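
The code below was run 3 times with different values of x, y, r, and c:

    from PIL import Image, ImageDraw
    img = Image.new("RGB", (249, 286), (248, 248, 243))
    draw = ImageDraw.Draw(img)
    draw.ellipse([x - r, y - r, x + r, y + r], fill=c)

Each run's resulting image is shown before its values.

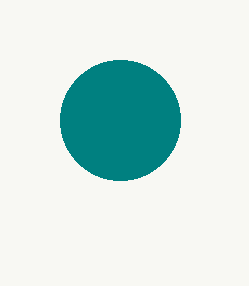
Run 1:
x = 120, y = 120, r = 60, c = 'teal'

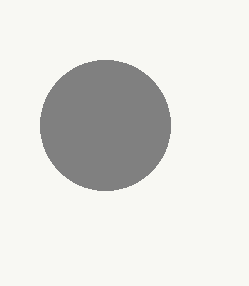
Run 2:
x = 105
y = 125
r = 65
c = 'gray'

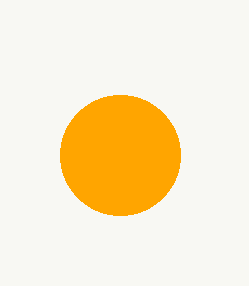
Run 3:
x = 120; y = 155; r = 60; c = 'orange'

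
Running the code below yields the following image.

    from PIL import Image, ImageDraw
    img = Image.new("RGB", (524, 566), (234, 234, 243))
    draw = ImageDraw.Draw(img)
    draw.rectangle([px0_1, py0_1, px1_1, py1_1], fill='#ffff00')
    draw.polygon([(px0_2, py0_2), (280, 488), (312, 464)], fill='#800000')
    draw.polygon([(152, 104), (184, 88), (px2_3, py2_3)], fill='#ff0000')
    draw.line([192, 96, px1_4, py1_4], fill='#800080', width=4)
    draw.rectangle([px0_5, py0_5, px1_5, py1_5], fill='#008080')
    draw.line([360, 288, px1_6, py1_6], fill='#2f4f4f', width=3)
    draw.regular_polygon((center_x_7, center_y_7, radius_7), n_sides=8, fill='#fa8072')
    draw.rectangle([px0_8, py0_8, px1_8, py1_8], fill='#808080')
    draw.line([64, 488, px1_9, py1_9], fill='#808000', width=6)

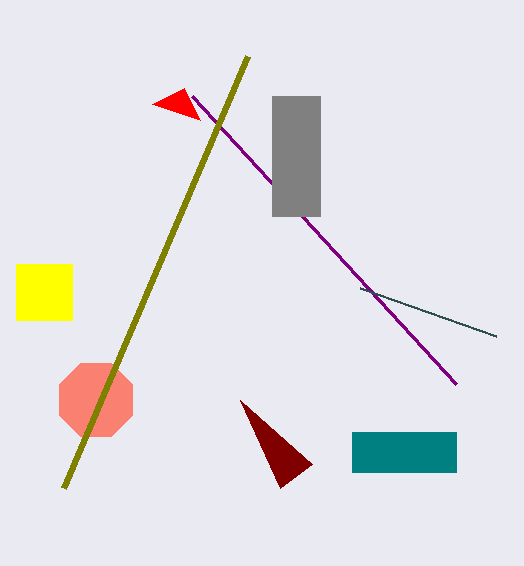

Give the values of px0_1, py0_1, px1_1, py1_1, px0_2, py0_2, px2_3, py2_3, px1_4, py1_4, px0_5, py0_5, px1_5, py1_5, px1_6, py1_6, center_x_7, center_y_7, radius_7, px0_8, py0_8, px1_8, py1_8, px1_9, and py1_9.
px0_1 = 16; py0_1 = 264; px1_1 = 72; py1_1 = 320; px0_2 = 240; py0_2 = 400; px2_3 = 200; py2_3 = 120; px1_4 = 456; py1_4 = 384; px0_5 = 352; py0_5 = 432; px1_5 = 456; py1_5 = 472; px1_6 = 496; py1_6 = 336; center_x_7 = 96; center_y_7 = 400; radius_7 = 40; px0_8 = 272; py0_8 = 96; px1_8 = 320; py1_8 = 216; px1_9 = 248; py1_9 = 56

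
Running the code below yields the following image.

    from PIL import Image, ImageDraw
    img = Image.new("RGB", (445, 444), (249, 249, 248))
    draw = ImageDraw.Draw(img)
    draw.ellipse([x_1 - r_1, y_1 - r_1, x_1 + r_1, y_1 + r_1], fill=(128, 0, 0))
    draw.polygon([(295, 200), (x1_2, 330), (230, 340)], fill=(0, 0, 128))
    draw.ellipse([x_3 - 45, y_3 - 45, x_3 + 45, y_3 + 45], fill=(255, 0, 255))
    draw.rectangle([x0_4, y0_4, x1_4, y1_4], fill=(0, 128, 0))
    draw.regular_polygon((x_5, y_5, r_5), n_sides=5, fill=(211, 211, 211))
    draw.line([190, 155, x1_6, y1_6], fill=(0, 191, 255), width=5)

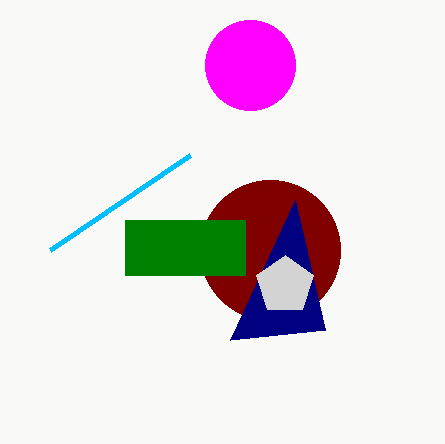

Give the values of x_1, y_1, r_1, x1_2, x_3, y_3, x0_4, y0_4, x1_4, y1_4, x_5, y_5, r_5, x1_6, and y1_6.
x_1 = 270; y_1 = 250; r_1 = 70; x1_2 = 325; x_3 = 250; y_3 = 65; x0_4 = 125; y0_4 = 220; x1_4 = 245; y1_4 = 275; x_5 = 285; y_5 = 285; r_5 = 30; x1_6 = 50; y1_6 = 250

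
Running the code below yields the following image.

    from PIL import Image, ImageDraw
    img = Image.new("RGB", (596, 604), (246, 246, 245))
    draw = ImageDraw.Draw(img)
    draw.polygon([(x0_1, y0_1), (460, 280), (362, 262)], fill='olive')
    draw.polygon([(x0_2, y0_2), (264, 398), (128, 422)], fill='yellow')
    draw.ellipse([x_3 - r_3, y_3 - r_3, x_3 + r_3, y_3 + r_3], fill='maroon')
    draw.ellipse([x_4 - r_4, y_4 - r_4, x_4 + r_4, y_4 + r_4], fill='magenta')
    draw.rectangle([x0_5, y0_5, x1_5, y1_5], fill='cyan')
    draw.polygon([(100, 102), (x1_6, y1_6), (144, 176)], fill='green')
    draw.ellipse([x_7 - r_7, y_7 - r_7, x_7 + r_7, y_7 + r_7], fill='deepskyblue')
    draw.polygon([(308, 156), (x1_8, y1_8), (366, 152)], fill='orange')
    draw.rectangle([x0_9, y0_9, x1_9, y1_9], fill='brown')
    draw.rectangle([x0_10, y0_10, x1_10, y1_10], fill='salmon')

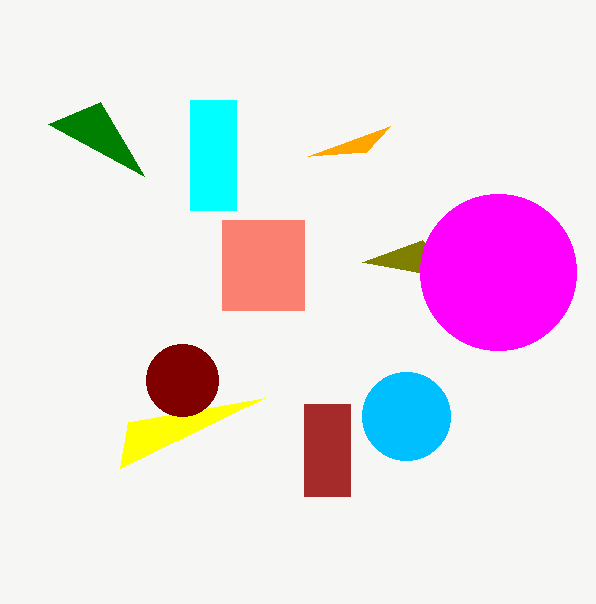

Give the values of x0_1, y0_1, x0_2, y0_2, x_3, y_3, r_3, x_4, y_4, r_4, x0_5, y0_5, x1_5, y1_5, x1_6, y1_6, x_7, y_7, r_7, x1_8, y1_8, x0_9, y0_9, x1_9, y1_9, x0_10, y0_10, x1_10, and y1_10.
x0_1 = 422, y0_1 = 240, x0_2 = 120, y0_2 = 468, x_3 = 182, y_3 = 380, r_3 = 36, x_4 = 498, y_4 = 272, r_4 = 78, x0_5 = 190, y0_5 = 100, x1_5 = 236, y1_5 = 210, x1_6 = 48, y1_6 = 124, x_7 = 406, y_7 = 416, r_7 = 44, x1_8 = 390, y1_8 = 126, x0_9 = 304, y0_9 = 404, x1_9 = 350, y1_9 = 496, x0_10 = 222, y0_10 = 220, x1_10 = 304, y1_10 = 310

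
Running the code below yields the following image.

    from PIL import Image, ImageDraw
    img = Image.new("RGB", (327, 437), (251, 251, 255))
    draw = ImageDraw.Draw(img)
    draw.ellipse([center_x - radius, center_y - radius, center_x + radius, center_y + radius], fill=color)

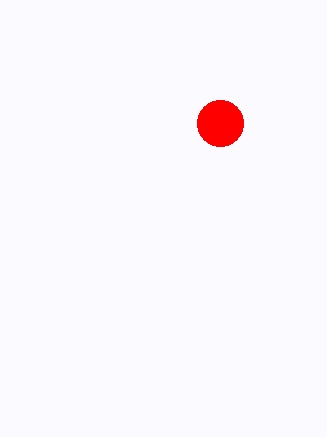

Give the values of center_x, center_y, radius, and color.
center_x = 220, center_y = 123, radius = 23, color = 'red'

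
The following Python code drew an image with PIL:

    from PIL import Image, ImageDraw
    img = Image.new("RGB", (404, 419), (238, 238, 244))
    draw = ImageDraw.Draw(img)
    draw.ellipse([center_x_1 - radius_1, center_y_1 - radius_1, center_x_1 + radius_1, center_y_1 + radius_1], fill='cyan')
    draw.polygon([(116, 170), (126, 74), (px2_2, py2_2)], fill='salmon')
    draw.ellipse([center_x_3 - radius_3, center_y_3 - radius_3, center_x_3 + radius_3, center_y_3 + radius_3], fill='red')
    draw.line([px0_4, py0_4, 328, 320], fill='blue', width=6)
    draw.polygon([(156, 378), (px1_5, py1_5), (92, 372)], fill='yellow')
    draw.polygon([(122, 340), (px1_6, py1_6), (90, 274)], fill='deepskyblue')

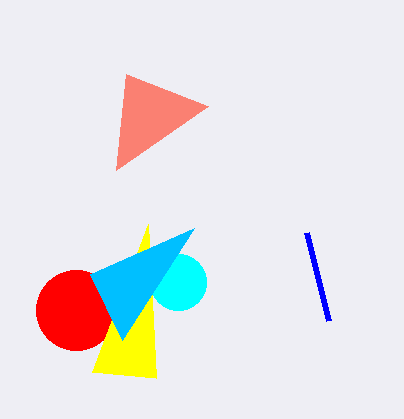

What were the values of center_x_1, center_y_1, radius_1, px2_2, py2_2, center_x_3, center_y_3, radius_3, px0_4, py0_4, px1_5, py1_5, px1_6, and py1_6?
center_x_1 = 178; center_y_1 = 282; radius_1 = 28; px2_2 = 208; py2_2 = 106; center_x_3 = 76; center_y_3 = 310; radius_3 = 40; px0_4 = 306; py0_4 = 232; px1_5 = 148; py1_5 = 224; px1_6 = 194; py1_6 = 228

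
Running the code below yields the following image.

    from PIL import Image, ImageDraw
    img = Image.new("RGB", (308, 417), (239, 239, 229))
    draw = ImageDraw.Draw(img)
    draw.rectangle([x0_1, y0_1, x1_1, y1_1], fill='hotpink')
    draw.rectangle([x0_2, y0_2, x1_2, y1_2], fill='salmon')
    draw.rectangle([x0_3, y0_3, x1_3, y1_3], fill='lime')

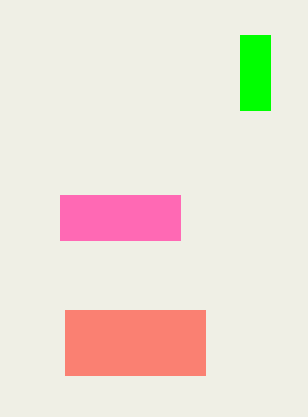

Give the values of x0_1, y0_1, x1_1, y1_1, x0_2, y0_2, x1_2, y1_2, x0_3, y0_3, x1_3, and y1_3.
x0_1 = 60, y0_1 = 195, x1_1 = 180, y1_1 = 240, x0_2 = 65, y0_2 = 310, x1_2 = 205, y1_2 = 375, x0_3 = 240, y0_3 = 35, x1_3 = 270, y1_3 = 110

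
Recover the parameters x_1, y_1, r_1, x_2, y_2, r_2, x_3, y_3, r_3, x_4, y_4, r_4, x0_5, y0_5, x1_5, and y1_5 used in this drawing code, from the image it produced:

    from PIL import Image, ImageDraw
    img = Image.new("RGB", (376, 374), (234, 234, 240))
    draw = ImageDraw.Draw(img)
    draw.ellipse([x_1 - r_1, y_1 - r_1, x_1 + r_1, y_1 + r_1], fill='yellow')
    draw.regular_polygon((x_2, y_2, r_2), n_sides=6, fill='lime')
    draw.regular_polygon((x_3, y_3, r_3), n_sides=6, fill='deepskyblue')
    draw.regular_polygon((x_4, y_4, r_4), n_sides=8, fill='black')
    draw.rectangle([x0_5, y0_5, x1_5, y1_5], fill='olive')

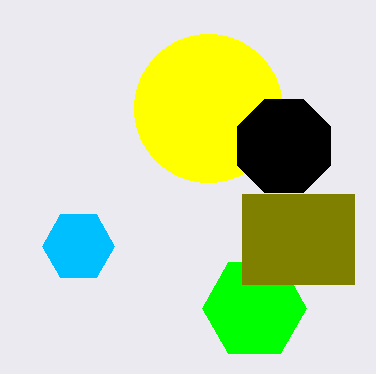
x_1 = 208
y_1 = 108
r_1 = 74
x_2 = 254
y_2 = 308
r_2 = 52
x_3 = 78
y_3 = 246
r_3 = 36
x_4 = 284
y_4 = 146
r_4 = 50
x0_5 = 242
y0_5 = 194
x1_5 = 354
y1_5 = 284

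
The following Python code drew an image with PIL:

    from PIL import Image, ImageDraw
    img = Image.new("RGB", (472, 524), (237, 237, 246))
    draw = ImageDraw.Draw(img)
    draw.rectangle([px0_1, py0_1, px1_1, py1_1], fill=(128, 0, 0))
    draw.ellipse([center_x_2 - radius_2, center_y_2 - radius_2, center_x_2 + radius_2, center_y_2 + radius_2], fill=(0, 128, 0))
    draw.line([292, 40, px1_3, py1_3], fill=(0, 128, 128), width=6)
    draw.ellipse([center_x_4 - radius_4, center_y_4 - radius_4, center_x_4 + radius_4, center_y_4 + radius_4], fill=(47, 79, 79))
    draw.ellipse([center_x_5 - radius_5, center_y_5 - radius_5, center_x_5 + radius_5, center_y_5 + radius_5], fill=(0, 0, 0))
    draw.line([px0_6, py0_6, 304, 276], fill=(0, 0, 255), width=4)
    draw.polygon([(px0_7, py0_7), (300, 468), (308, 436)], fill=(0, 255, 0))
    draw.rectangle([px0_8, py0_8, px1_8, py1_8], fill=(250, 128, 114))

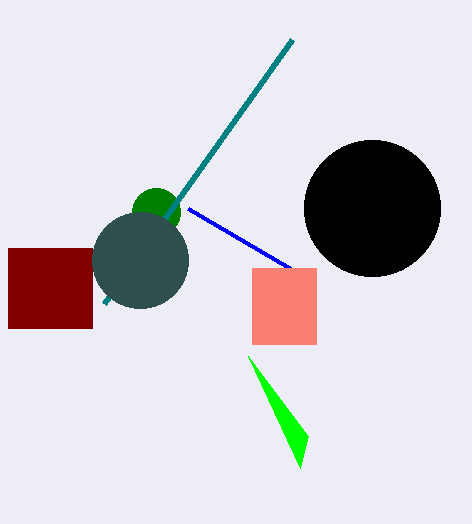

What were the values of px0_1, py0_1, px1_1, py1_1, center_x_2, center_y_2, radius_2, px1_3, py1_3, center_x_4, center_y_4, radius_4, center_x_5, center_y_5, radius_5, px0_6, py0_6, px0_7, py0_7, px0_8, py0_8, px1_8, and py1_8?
px0_1 = 8, py0_1 = 248, px1_1 = 92, py1_1 = 328, center_x_2 = 156, center_y_2 = 212, radius_2 = 24, px1_3 = 104, py1_3 = 304, center_x_4 = 140, center_y_4 = 260, radius_4 = 48, center_x_5 = 372, center_y_5 = 208, radius_5 = 68, px0_6 = 188, py0_6 = 208, px0_7 = 248, py0_7 = 356, px0_8 = 252, py0_8 = 268, px1_8 = 316, py1_8 = 344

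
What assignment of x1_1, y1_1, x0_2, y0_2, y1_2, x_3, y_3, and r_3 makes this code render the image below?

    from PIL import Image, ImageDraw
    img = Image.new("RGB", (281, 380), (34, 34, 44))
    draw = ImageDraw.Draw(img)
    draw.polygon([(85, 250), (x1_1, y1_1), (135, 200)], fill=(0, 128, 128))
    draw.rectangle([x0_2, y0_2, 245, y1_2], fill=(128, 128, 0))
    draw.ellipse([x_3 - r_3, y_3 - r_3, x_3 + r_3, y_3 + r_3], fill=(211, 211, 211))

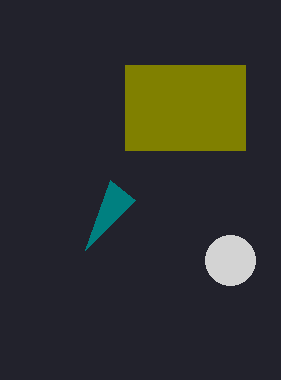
x1_1 = 110; y1_1 = 180; x0_2 = 125; y0_2 = 65; y1_2 = 150; x_3 = 230; y_3 = 260; r_3 = 25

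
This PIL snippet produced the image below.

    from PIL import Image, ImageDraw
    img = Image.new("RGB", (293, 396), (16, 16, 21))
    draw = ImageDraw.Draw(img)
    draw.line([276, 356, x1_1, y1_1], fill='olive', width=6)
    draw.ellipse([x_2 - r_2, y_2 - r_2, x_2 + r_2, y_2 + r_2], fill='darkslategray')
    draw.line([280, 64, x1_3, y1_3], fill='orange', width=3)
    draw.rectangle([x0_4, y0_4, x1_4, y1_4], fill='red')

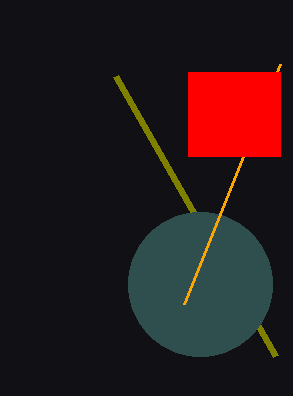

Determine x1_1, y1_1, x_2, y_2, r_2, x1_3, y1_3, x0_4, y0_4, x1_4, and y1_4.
x1_1 = 116, y1_1 = 76, x_2 = 200, y_2 = 284, r_2 = 72, x1_3 = 184, y1_3 = 304, x0_4 = 188, y0_4 = 72, x1_4 = 280, y1_4 = 156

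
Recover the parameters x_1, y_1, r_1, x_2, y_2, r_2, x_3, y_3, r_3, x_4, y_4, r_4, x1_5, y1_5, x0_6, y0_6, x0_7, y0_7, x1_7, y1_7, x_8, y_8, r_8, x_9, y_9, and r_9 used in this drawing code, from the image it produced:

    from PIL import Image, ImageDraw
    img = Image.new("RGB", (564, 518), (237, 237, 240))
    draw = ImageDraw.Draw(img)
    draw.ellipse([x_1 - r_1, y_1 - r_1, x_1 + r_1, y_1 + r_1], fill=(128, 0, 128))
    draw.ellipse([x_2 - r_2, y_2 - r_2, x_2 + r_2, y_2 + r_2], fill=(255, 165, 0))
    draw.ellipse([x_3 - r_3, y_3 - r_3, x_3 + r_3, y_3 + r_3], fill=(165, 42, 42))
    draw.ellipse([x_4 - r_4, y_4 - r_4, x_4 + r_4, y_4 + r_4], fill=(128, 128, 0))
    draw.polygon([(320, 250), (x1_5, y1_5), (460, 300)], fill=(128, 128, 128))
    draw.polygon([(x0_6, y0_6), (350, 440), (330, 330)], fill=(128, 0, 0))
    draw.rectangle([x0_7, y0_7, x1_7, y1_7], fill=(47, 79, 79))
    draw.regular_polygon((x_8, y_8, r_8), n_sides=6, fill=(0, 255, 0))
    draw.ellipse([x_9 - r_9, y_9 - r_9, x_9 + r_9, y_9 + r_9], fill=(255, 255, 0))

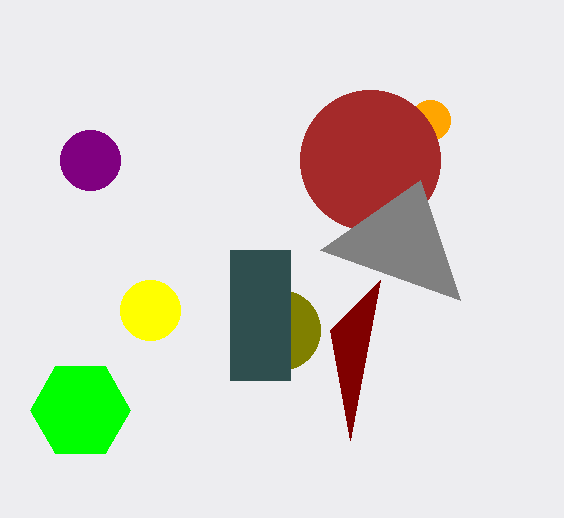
x_1 = 90, y_1 = 160, r_1 = 30, x_2 = 430, y_2 = 120, r_2 = 20, x_3 = 370, y_3 = 160, r_3 = 70, x_4 = 280, y_4 = 330, r_4 = 40, x1_5 = 420, y1_5 = 180, x0_6 = 380, y0_6 = 280, x0_7 = 230, y0_7 = 250, x1_7 = 290, y1_7 = 380, x_8 = 80, y_8 = 410, r_8 = 50, x_9 = 150, y_9 = 310, r_9 = 30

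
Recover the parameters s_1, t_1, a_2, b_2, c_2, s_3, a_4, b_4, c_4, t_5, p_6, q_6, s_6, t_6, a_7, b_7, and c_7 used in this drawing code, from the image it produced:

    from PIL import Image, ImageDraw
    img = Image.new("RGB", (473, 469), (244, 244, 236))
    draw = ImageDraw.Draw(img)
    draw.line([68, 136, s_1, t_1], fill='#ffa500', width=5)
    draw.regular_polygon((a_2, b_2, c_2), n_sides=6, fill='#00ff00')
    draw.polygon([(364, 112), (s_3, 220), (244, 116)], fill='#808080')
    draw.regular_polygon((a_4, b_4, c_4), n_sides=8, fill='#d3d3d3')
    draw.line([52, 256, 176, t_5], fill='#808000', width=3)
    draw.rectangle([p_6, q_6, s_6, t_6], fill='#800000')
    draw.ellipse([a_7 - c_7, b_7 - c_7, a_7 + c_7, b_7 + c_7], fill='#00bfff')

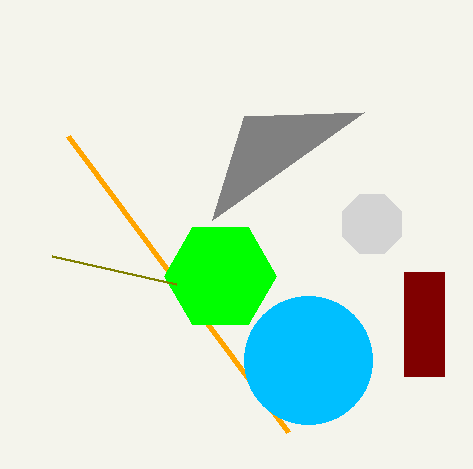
s_1 = 288, t_1 = 432, a_2 = 220, b_2 = 276, c_2 = 56, s_3 = 212, a_4 = 372, b_4 = 224, c_4 = 32, t_5 = 284, p_6 = 404, q_6 = 272, s_6 = 444, t_6 = 376, a_7 = 308, b_7 = 360, c_7 = 64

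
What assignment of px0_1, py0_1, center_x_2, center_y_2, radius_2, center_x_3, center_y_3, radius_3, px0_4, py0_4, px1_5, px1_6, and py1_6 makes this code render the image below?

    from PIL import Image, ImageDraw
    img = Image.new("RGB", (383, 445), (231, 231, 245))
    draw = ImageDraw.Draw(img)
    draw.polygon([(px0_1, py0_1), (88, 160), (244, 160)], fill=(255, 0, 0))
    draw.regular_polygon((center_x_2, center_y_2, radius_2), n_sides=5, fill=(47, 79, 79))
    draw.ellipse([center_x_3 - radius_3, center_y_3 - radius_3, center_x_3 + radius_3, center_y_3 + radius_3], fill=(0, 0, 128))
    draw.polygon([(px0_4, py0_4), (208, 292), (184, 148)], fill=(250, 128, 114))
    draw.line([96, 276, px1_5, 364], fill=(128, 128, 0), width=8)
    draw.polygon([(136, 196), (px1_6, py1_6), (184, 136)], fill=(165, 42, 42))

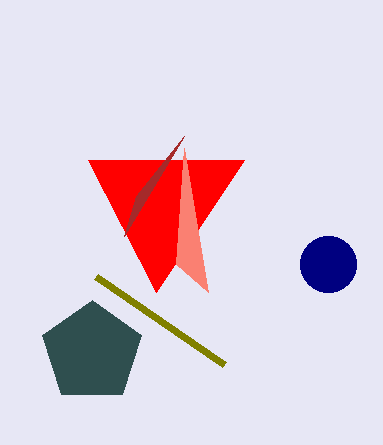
px0_1 = 156
py0_1 = 292
center_x_2 = 92
center_y_2 = 352
radius_2 = 52
center_x_3 = 328
center_y_3 = 264
radius_3 = 28
px0_4 = 176
py0_4 = 264
px1_5 = 224
px1_6 = 124
py1_6 = 236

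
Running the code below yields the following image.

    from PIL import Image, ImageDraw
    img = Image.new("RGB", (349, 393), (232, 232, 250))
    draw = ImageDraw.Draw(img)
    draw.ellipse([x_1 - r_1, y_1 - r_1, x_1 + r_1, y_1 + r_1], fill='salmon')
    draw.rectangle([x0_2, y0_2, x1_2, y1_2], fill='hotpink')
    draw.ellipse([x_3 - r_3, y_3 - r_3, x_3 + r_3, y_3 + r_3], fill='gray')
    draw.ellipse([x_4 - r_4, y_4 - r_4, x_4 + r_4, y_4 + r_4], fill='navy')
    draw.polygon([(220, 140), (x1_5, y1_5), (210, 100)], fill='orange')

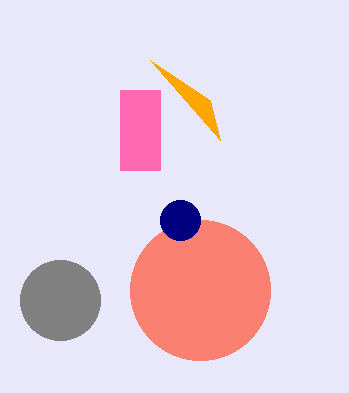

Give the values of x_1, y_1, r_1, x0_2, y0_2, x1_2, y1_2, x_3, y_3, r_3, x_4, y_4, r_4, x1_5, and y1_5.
x_1 = 200; y_1 = 290; r_1 = 70; x0_2 = 120; y0_2 = 90; x1_2 = 160; y1_2 = 170; x_3 = 60; y_3 = 300; r_3 = 40; x_4 = 180; y_4 = 220; r_4 = 20; x1_5 = 150; y1_5 = 60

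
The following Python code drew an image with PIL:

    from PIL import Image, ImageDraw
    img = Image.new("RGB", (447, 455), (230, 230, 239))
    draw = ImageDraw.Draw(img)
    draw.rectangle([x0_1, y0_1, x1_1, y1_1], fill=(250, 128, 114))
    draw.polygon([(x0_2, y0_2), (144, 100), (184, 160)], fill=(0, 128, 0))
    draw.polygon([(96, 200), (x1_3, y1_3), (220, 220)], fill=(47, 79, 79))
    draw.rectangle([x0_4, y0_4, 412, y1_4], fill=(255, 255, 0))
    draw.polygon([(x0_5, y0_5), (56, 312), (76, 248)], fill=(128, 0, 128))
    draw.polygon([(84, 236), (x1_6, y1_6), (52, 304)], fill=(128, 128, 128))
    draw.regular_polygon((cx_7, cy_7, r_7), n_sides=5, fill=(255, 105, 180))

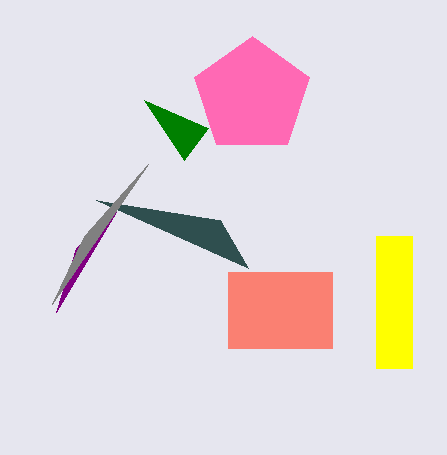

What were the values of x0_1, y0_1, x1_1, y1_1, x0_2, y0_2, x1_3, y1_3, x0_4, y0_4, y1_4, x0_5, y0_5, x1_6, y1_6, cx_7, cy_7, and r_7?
x0_1 = 228
y0_1 = 272
x1_1 = 332
y1_1 = 348
x0_2 = 208
y0_2 = 128
x1_3 = 248
y1_3 = 268
x0_4 = 376
y0_4 = 236
y1_4 = 368
x0_5 = 116
y0_5 = 212
x1_6 = 148
y1_6 = 164
cx_7 = 252
cy_7 = 96
r_7 = 60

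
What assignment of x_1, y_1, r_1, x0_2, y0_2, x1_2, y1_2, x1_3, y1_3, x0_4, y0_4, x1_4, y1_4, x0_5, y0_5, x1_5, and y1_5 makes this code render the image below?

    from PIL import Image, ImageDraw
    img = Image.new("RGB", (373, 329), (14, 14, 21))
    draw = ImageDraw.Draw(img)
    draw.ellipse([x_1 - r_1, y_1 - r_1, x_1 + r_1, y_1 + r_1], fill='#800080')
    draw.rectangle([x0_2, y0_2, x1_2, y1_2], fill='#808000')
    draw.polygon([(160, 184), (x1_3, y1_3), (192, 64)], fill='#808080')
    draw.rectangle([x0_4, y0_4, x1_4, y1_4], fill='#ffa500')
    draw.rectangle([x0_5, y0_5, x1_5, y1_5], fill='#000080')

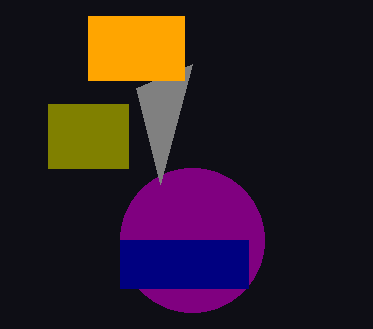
x_1 = 192
y_1 = 240
r_1 = 72
x0_2 = 48
y0_2 = 104
x1_2 = 128
y1_2 = 168
x1_3 = 136
y1_3 = 88
x0_4 = 88
y0_4 = 16
x1_4 = 184
y1_4 = 80
x0_5 = 120
y0_5 = 240
x1_5 = 248
y1_5 = 288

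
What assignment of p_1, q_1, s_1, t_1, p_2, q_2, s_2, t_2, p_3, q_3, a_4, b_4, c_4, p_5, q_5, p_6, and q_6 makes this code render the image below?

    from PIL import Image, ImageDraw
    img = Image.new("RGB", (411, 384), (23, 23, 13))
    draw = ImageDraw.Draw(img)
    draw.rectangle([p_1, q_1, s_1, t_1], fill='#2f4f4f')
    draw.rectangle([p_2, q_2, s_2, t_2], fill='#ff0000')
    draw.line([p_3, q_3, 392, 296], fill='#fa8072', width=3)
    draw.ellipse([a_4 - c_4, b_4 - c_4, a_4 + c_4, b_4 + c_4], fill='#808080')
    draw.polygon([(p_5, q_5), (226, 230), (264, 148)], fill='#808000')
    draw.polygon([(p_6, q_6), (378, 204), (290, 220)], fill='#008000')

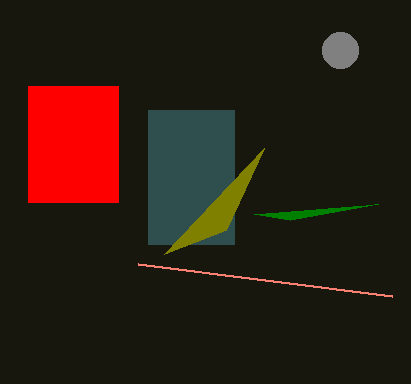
p_1 = 148, q_1 = 110, s_1 = 234, t_1 = 244, p_2 = 28, q_2 = 86, s_2 = 118, t_2 = 202, p_3 = 138, q_3 = 264, a_4 = 340, b_4 = 50, c_4 = 18, p_5 = 164, q_5 = 254, p_6 = 254, q_6 = 214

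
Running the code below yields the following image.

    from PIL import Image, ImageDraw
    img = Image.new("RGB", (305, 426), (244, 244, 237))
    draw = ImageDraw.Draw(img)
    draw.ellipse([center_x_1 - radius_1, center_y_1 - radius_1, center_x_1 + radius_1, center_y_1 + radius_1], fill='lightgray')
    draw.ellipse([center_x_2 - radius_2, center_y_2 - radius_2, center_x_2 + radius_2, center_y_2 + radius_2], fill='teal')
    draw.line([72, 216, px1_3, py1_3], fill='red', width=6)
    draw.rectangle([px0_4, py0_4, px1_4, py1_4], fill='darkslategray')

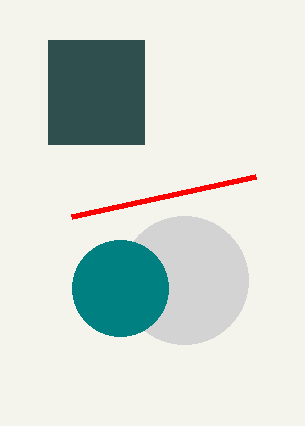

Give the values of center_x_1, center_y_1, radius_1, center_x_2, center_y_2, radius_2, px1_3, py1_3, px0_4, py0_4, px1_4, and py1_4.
center_x_1 = 184
center_y_1 = 280
radius_1 = 64
center_x_2 = 120
center_y_2 = 288
radius_2 = 48
px1_3 = 256
py1_3 = 176
px0_4 = 48
py0_4 = 40
px1_4 = 144
py1_4 = 144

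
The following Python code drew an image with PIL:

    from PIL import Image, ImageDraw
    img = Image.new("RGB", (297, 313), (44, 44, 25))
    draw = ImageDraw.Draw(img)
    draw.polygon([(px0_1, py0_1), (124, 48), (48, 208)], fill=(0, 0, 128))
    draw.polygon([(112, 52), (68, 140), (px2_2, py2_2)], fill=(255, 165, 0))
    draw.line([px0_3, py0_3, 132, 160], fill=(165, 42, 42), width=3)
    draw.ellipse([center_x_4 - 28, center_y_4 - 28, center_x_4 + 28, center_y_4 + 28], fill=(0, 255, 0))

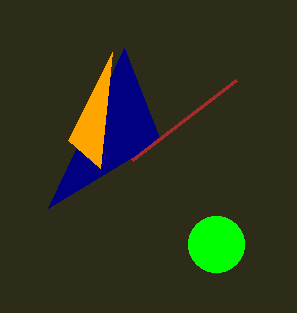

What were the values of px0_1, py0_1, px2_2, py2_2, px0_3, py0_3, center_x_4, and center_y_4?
px0_1 = 160; py0_1 = 140; px2_2 = 100; py2_2 = 168; px0_3 = 236; py0_3 = 80; center_x_4 = 216; center_y_4 = 244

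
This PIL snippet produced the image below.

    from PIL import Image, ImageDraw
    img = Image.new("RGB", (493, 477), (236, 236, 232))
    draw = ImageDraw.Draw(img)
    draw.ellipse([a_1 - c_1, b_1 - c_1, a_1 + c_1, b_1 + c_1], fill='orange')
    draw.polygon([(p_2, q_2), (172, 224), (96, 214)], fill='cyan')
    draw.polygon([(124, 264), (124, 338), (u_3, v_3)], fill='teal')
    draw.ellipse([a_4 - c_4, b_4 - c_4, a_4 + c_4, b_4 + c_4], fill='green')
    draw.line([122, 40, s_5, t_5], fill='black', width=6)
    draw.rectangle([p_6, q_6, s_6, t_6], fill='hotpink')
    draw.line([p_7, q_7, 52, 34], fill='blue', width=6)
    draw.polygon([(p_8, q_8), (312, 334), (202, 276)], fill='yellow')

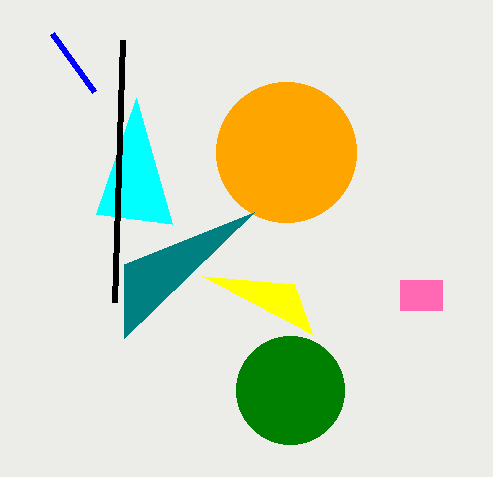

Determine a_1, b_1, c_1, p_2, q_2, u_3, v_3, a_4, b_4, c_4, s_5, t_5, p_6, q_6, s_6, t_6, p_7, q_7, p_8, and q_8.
a_1 = 286
b_1 = 152
c_1 = 70
p_2 = 136
q_2 = 98
u_3 = 254
v_3 = 212
a_4 = 290
b_4 = 390
c_4 = 54
s_5 = 114
t_5 = 302
p_6 = 400
q_6 = 280
s_6 = 442
t_6 = 310
p_7 = 94
q_7 = 92
p_8 = 294
q_8 = 284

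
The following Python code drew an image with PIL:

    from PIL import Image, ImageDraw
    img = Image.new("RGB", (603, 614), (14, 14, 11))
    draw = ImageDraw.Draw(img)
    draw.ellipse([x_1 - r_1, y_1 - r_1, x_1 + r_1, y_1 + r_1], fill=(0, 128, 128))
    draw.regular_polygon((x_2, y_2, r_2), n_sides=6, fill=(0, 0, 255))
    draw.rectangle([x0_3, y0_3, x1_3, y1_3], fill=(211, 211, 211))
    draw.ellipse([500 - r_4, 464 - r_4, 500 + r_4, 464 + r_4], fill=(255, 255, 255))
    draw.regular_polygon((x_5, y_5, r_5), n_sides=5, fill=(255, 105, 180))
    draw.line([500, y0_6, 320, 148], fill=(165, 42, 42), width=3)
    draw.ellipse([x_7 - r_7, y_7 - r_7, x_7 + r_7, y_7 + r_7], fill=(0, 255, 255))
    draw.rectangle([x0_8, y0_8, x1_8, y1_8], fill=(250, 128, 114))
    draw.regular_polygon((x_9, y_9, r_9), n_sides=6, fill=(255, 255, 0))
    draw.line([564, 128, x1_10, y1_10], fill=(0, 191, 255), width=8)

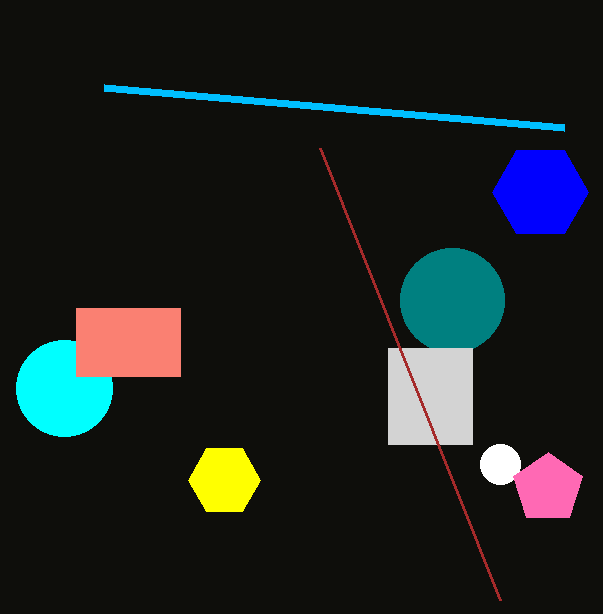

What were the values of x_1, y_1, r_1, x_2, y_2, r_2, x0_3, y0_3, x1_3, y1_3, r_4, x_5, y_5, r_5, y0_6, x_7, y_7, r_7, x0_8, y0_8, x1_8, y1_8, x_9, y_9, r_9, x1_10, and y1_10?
x_1 = 452
y_1 = 300
r_1 = 52
x_2 = 540
y_2 = 192
r_2 = 48
x0_3 = 388
y0_3 = 348
x1_3 = 472
y1_3 = 444
r_4 = 20
x_5 = 548
y_5 = 488
r_5 = 36
y0_6 = 600
x_7 = 64
y_7 = 388
r_7 = 48
x0_8 = 76
y0_8 = 308
x1_8 = 180
y1_8 = 376
x_9 = 224
y_9 = 480
r_9 = 36
x1_10 = 104
y1_10 = 88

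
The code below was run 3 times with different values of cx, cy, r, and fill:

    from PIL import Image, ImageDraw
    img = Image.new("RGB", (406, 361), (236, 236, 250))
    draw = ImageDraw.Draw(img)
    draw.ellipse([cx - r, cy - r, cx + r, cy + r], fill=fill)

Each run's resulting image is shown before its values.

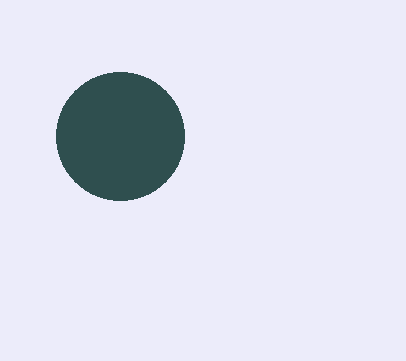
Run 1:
cx = 120; cy = 136; r = 64; fill = 'darkslategray'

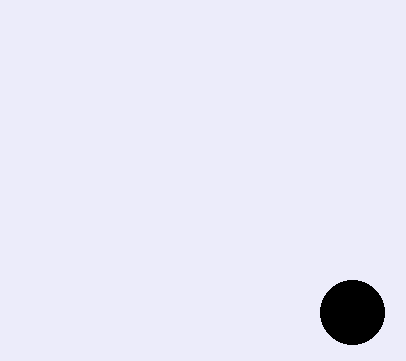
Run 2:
cx = 352; cy = 312; r = 32; fill = 'black'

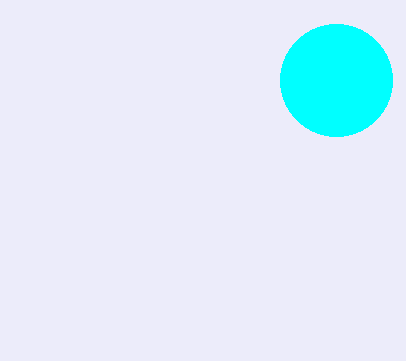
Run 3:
cx = 336; cy = 80; r = 56; fill = 'cyan'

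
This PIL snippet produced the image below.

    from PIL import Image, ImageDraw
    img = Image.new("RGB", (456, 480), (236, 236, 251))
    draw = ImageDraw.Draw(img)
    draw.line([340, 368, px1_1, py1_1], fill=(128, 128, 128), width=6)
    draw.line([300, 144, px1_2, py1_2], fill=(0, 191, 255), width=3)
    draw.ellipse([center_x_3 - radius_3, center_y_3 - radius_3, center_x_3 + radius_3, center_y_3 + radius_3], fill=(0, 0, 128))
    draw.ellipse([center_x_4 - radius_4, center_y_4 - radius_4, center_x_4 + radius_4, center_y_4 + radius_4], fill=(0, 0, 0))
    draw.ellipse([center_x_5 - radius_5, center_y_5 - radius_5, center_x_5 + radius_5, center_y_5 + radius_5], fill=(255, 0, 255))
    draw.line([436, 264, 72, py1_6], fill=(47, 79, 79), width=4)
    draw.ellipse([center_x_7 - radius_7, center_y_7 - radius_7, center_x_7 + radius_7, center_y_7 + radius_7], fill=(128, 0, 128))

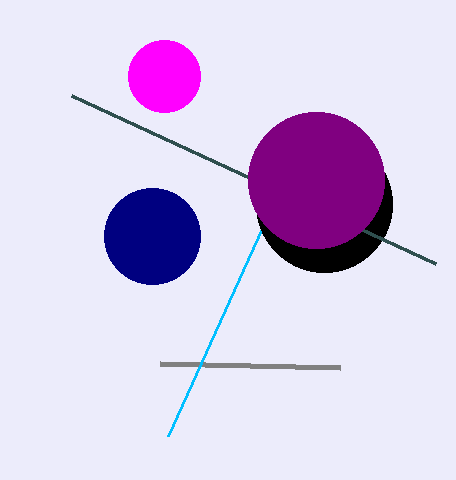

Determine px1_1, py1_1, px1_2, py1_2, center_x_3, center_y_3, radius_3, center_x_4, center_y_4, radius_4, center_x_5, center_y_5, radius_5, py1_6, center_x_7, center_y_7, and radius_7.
px1_1 = 160, py1_1 = 364, px1_2 = 168, py1_2 = 436, center_x_3 = 152, center_y_3 = 236, radius_3 = 48, center_x_4 = 324, center_y_4 = 204, radius_4 = 68, center_x_5 = 164, center_y_5 = 76, radius_5 = 36, py1_6 = 96, center_x_7 = 316, center_y_7 = 180, radius_7 = 68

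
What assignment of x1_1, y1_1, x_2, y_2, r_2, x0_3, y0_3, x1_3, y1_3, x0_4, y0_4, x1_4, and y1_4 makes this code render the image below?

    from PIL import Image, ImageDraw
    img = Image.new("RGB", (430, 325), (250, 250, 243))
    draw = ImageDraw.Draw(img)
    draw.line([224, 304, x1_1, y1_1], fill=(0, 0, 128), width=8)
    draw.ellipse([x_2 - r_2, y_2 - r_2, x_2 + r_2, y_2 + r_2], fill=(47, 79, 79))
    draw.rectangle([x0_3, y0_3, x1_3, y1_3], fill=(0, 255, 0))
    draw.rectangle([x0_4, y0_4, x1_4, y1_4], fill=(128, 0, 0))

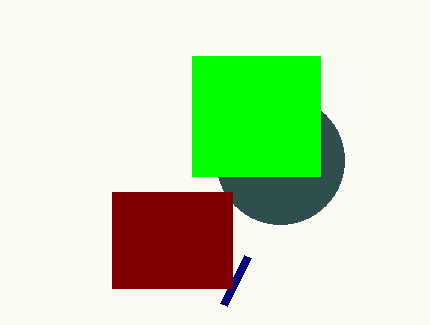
x1_1 = 248, y1_1 = 256, x_2 = 280, y_2 = 160, r_2 = 64, x0_3 = 192, y0_3 = 56, x1_3 = 320, y1_3 = 176, x0_4 = 112, y0_4 = 192, x1_4 = 232, y1_4 = 288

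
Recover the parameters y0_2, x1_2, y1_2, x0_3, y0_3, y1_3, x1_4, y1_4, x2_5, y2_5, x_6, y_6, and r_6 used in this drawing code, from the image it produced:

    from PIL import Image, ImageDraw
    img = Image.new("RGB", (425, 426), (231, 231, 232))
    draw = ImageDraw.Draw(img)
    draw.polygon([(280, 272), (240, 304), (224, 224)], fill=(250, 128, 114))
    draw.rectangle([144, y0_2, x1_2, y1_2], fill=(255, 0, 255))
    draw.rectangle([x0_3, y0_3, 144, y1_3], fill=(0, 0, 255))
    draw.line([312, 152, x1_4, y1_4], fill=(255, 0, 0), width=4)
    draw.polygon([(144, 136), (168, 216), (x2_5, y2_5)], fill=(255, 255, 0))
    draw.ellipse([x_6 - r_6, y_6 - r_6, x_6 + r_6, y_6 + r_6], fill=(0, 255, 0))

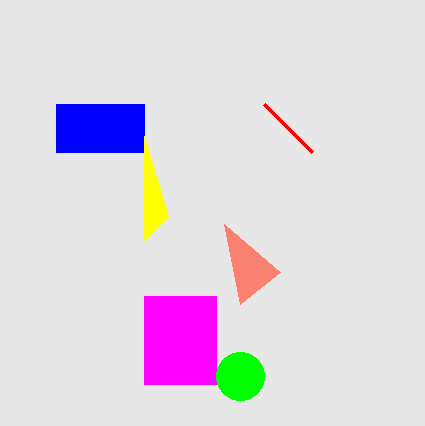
y0_2 = 296
x1_2 = 216
y1_2 = 384
x0_3 = 56
y0_3 = 104
y1_3 = 152
x1_4 = 264
y1_4 = 104
x2_5 = 144
y2_5 = 240
x_6 = 240
y_6 = 376
r_6 = 24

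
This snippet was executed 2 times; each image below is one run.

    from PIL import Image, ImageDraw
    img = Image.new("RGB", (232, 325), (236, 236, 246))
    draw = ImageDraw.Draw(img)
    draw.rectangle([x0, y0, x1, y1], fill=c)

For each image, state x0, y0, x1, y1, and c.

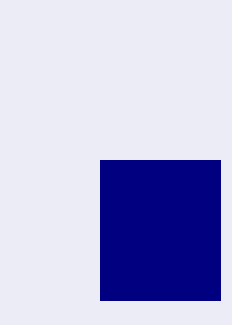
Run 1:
x0 = 100, y0 = 160, x1 = 220, y1 = 300, c = 'navy'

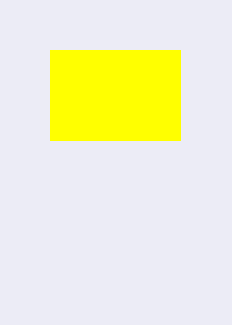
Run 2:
x0 = 50
y0 = 50
x1 = 180
y1 = 140
c = 'yellow'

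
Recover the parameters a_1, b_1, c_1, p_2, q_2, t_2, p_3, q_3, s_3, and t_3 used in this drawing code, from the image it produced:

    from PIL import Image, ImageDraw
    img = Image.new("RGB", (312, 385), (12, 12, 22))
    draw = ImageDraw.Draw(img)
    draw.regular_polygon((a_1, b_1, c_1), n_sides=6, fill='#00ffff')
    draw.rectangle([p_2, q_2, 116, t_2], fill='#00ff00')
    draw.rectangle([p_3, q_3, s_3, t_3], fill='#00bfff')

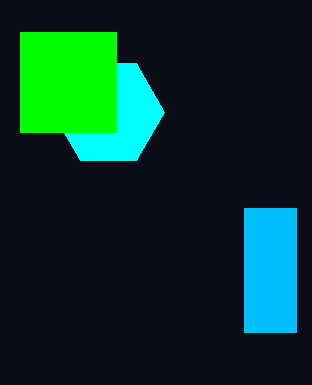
a_1 = 108; b_1 = 112; c_1 = 56; p_2 = 20; q_2 = 32; t_2 = 132; p_3 = 244; q_3 = 208; s_3 = 296; t_3 = 332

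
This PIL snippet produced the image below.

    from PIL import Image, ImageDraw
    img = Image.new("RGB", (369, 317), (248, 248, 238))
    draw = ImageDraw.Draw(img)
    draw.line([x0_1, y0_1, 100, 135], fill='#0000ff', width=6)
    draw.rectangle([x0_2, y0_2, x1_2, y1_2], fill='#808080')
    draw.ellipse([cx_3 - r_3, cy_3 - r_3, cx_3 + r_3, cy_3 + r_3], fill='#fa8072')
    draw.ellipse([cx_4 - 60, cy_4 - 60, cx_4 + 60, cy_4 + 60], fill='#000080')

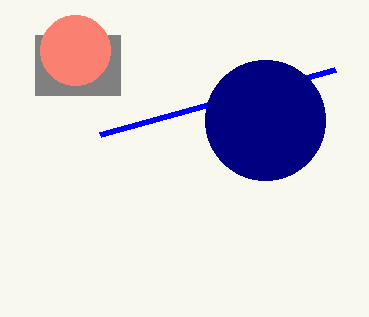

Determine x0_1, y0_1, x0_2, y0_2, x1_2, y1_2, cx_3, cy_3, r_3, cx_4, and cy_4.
x0_1 = 335, y0_1 = 70, x0_2 = 35, y0_2 = 35, x1_2 = 120, y1_2 = 95, cx_3 = 75, cy_3 = 50, r_3 = 35, cx_4 = 265, cy_4 = 120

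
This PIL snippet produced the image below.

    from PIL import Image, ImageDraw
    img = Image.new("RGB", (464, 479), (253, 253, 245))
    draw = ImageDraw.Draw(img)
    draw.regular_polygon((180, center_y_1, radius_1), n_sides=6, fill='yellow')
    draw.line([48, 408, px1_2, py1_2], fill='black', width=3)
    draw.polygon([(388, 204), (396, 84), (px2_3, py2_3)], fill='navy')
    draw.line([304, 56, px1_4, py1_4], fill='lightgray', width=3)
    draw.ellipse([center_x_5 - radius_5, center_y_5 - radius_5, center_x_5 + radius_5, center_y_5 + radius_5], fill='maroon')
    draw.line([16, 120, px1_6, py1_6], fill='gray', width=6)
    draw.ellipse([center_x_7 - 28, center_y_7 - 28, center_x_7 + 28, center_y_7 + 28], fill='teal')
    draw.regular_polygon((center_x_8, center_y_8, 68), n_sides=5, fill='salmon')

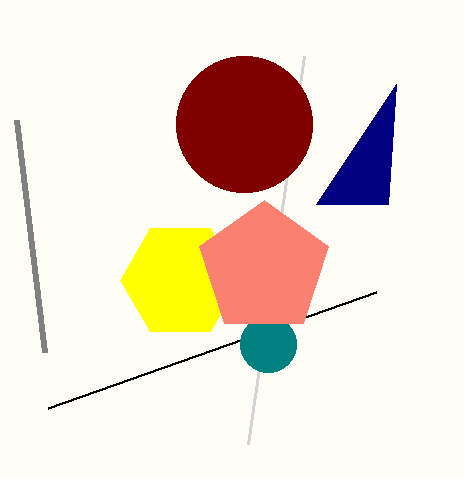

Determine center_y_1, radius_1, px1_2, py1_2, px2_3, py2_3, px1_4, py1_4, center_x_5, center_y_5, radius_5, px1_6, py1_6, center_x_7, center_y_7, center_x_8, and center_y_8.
center_y_1 = 280, radius_1 = 60, px1_2 = 376, py1_2 = 292, px2_3 = 316, py2_3 = 204, px1_4 = 248, py1_4 = 444, center_x_5 = 244, center_y_5 = 124, radius_5 = 68, px1_6 = 44, py1_6 = 352, center_x_7 = 268, center_y_7 = 344, center_x_8 = 264, center_y_8 = 268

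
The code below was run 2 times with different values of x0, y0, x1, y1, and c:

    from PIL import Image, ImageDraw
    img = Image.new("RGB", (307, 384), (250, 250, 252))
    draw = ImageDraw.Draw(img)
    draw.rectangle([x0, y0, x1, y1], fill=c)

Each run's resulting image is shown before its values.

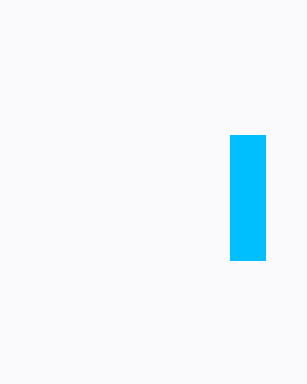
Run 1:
x0 = 230
y0 = 135
x1 = 265
y1 = 260
c = 'deepskyblue'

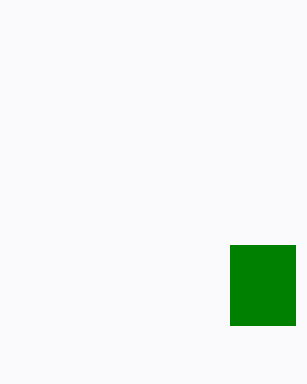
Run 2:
x0 = 230, y0 = 245, x1 = 295, y1 = 325, c = 'green'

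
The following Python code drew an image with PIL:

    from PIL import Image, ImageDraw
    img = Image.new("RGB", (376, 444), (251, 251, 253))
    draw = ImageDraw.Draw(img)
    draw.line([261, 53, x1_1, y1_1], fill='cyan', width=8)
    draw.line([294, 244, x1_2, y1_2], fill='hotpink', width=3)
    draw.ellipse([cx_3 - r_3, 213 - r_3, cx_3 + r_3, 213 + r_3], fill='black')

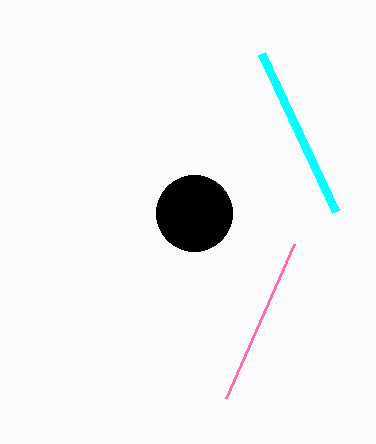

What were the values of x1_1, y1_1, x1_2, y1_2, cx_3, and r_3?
x1_1 = 335, y1_1 = 211, x1_2 = 226, y1_2 = 398, cx_3 = 194, r_3 = 38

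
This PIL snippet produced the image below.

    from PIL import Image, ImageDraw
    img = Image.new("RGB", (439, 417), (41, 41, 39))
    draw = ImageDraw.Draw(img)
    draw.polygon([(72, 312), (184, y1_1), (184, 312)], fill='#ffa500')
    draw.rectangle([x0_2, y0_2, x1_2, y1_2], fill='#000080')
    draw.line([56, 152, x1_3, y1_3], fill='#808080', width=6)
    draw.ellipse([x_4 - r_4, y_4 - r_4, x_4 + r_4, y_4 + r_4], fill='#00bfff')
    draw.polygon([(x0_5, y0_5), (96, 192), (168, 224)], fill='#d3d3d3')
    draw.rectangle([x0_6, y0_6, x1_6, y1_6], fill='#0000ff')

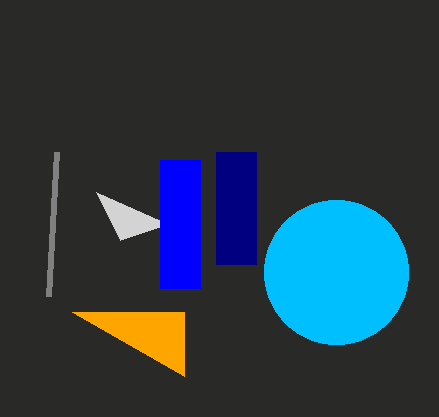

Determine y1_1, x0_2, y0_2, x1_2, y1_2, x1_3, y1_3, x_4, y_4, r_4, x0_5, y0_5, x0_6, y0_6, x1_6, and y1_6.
y1_1 = 376, x0_2 = 216, y0_2 = 152, x1_2 = 256, y1_2 = 264, x1_3 = 48, y1_3 = 296, x_4 = 336, y_4 = 272, r_4 = 72, x0_5 = 120, y0_5 = 240, x0_6 = 160, y0_6 = 160, x1_6 = 200, y1_6 = 288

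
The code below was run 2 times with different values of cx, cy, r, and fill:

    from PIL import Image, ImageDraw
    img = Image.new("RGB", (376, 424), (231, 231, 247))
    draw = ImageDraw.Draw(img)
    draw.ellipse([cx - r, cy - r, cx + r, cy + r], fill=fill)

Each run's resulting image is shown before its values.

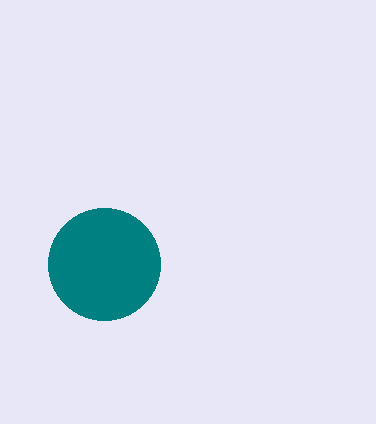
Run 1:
cx = 104; cy = 264; r = 56; fill = 'teal'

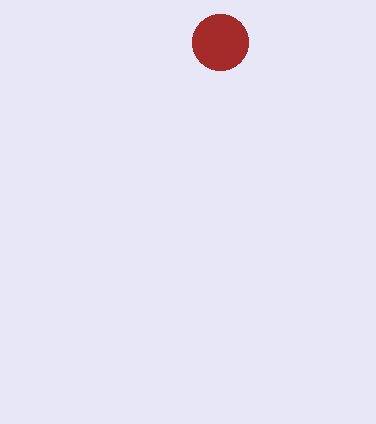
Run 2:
cx = 220
cy = 42
r = 28
fill = 'brown'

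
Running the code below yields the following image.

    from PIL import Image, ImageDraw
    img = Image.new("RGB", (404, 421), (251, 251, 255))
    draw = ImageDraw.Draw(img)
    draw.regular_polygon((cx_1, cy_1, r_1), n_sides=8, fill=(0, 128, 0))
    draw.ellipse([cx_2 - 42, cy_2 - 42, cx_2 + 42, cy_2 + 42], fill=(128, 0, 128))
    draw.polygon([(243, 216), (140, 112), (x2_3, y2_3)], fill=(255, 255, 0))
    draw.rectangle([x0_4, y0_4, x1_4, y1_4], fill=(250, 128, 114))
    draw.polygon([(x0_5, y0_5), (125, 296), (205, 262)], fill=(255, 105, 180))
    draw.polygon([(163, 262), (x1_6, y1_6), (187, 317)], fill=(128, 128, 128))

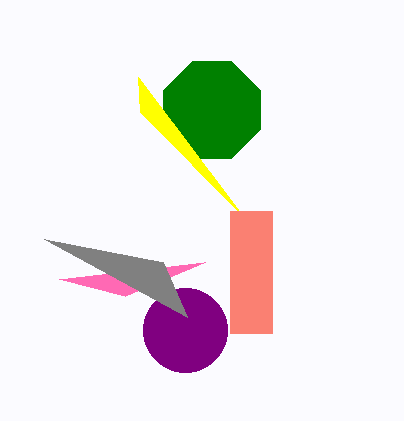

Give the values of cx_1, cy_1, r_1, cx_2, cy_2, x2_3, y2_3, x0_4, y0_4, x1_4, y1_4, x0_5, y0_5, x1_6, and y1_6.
cx_1 = 212; cy_1 = 110; r_1 = 52; cx_2 = 185; cy_2 = 330; x2_3 = 138; y2_3 = 77; x0_4 = 230; y0_4 = 211; x1_4 = 272; y1_4 = 333; x0_5 = 59; y0_5 = 279; x1_6 = 44; y1_6 = 239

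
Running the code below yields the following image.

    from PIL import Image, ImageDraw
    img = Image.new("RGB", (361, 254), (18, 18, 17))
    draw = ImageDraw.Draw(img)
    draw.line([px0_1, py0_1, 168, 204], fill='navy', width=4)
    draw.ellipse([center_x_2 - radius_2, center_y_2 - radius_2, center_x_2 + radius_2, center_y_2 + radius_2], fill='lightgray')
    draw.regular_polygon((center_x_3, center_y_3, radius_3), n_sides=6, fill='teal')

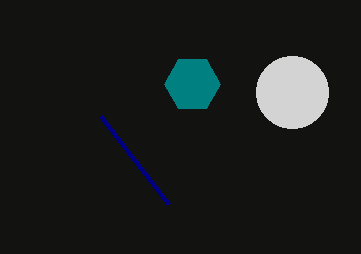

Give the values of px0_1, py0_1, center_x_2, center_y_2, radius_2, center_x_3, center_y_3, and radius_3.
px0_1 = 100
py0_1 = 116
center_x_2 = 292
center_y_2 = 92
radius_2 = 36
center_x_3 = 192
center_y_3 = 84
radius_3 = 28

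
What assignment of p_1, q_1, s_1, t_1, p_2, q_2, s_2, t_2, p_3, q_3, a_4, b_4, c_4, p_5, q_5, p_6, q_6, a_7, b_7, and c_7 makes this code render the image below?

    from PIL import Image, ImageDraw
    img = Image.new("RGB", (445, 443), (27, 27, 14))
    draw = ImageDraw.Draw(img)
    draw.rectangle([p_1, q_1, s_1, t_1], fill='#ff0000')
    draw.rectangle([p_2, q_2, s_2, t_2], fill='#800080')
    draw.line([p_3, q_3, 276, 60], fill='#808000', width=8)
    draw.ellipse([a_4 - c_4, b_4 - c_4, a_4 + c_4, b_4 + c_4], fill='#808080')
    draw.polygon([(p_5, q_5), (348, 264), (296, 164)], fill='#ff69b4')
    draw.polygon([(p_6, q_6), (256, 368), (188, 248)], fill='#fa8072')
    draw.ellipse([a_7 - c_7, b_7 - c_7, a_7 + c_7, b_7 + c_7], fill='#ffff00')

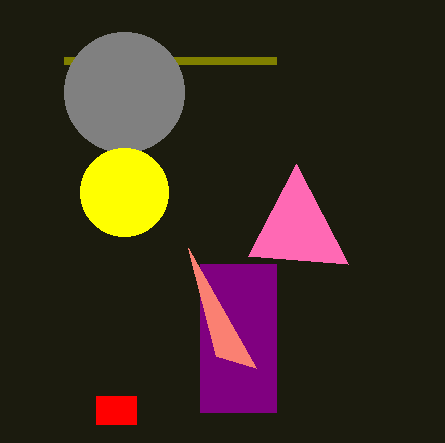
p_1 = 96, q_1 = 396, s_1 = 136, t_1 = 424, p_2 = 200, q_2 = 264, s_2 = 276, t_2 = 412, p_3 = 64, q_3 = 60, a_4 = 124, b_4 = 92, c_4 = 60, p_5 = 248, q_5 = 256, p_6 = 216, q_6 = 356, a_7 = 124, b_7 = 192, c_7 = 44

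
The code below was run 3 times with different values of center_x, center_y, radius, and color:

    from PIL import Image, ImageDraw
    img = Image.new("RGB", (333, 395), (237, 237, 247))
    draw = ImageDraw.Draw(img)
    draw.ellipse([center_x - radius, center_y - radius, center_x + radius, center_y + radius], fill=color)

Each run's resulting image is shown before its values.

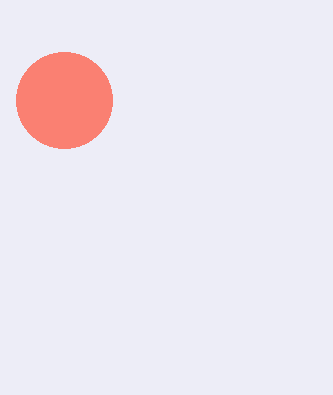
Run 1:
center_x = 64, center_y = 100, radius = 48, color = 'salmon'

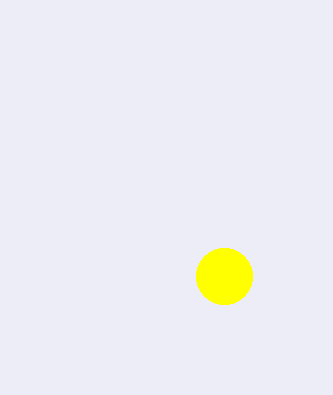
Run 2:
center_x = 224
center_y = 276
radius = 28
color = 'yellow'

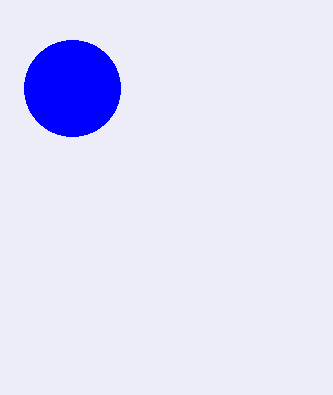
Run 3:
center_x = 72
center_y = 88
radius = 48
color = 'blue'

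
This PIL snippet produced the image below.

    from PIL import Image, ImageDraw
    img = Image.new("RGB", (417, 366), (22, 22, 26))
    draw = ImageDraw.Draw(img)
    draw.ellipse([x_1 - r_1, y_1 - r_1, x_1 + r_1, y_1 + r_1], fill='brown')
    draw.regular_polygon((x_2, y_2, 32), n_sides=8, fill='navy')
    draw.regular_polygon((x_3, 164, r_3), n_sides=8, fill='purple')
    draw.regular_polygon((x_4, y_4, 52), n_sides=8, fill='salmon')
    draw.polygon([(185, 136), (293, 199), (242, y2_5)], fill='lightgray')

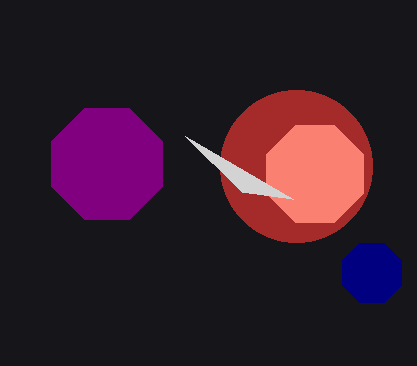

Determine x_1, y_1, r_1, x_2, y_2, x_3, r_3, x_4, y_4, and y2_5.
x_1 = 296
y_1 = 166
r_1 = 76
x_2 = 372
y_2 = 273
x_3 = 107
r_3 = 60
x_4 = 315
y_4 = 174
y2_5 = 192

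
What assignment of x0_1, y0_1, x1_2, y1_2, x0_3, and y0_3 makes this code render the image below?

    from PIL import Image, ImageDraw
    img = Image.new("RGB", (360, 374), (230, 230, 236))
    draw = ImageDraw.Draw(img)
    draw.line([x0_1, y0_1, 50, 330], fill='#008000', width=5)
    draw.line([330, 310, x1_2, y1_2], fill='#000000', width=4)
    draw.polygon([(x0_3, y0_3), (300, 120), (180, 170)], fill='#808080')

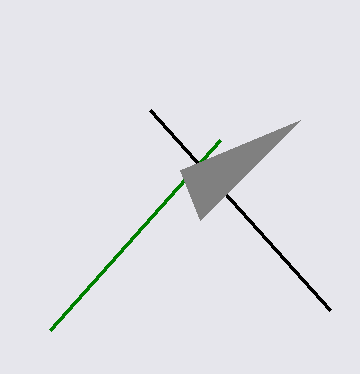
x0_1 = 220, y0_1 = 140, x1_2 = 150, y1_2 = 110, x0_3 = 200, y0_3 = 220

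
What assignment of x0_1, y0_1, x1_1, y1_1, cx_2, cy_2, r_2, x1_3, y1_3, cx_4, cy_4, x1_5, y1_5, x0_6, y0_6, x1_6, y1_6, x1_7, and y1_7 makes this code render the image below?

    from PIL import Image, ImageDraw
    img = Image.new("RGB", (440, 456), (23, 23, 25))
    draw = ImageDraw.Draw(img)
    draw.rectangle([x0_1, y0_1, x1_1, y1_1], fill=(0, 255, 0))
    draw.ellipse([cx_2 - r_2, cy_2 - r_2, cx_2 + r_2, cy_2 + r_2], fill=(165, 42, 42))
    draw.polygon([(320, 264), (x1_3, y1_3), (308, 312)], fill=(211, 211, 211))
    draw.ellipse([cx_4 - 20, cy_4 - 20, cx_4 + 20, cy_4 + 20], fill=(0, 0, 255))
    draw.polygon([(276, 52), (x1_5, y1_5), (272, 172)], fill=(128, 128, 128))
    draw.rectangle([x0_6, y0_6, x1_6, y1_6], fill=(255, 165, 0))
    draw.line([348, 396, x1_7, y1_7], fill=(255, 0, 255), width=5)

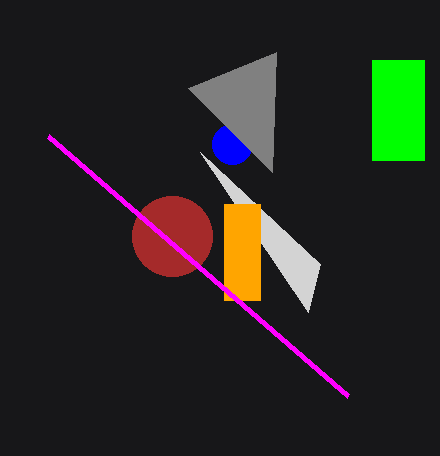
x0_1 = 372, y0_1 = 60, x1_1 = 424, y1_1 = 160, cx_2 = 172, cy_2 = 236, r_2 = 40, x1_3 = 200, y1_3 = 152, cx_4 = 232, cy_4 = 144, x1_5 = 188, y1_5 = 88, x0_6 = 224, y0_6 = 204, x1_6 = 260, y1_6 = 300, x1_7 = 48, y1_7 = 136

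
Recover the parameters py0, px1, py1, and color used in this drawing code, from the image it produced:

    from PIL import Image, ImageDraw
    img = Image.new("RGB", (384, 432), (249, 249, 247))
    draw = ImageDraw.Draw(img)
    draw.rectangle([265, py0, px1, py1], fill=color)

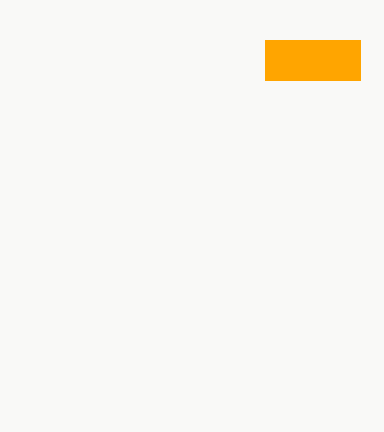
py0 = 40
px1 = 360
py1 = 80
color = 'orange'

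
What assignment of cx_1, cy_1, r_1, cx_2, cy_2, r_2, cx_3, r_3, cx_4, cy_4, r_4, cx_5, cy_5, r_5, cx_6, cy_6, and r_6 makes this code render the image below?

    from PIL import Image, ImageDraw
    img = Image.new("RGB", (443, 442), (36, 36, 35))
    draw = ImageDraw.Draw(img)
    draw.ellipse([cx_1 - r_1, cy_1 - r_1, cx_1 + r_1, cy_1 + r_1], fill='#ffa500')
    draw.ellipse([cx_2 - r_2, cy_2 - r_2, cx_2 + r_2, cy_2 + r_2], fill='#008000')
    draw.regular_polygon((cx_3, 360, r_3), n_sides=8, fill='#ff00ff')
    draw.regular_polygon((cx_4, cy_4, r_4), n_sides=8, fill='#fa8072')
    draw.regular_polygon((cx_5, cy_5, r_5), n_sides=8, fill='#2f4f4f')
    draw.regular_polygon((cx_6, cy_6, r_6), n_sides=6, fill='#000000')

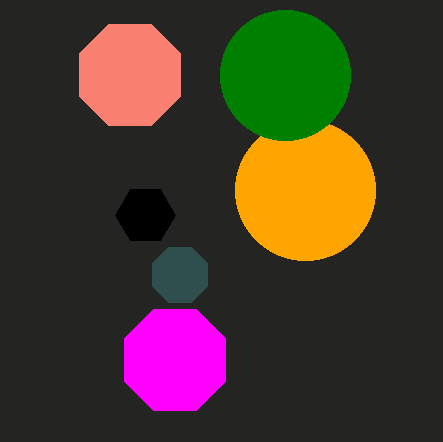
cx_1 = 305; cy_1 = 190; r_1 = 70; cx_2 = 285; cy_2 = 75; r_2 = 65; cx_3 = 175; r_3 = 55; cx_4 = 130; cy_4 = 75; r_4 = 55; cx_5 = 180; cy_5 = 275; r_5 = 30; cx_6 = 145; cy_6 = 215; r_6 = 30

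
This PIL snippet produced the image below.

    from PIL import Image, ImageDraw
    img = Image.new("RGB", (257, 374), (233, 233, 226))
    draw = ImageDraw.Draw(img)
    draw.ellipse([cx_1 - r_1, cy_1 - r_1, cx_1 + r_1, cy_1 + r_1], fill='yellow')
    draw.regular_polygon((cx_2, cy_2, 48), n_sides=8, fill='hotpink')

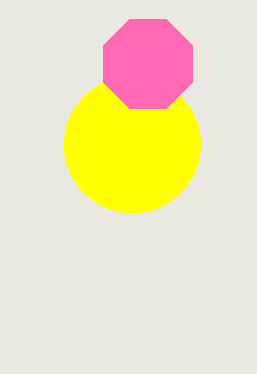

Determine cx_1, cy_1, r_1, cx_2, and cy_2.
cx_1 = 132
cy_1 = 144
r_1 = 68
cx_2 = 148
cy_2 = 64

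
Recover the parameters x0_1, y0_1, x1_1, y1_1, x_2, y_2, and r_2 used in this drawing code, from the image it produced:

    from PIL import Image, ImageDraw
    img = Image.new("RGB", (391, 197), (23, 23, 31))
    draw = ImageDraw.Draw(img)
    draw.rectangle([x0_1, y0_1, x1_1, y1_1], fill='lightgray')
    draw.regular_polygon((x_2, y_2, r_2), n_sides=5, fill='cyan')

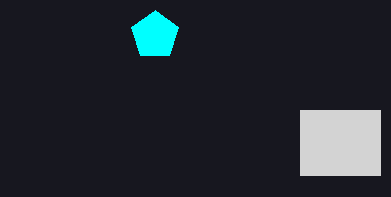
x0_1 = 300
y0_1 = 110
x1_1 = 380
y1_1 = 175
x_2 = 155
y_2 = 35
r_2 = 25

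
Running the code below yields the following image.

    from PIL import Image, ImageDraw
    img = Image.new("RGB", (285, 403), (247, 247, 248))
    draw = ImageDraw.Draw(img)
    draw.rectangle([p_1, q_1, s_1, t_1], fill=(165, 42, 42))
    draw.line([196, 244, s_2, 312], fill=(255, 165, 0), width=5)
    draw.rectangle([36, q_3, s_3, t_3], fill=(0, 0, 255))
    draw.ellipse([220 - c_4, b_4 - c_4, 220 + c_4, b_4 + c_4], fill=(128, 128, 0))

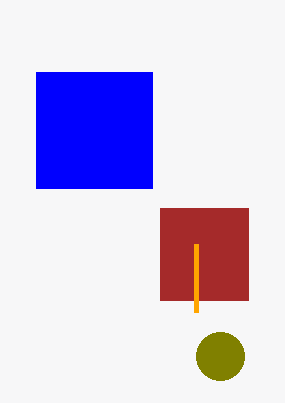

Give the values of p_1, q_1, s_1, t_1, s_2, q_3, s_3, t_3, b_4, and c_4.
p_1 = 160
q_1 = 208
s_1 = 248
t_1 = 300
s_2 = 196
q_3 = 72
s_3 = 152
t_3 = 188
b_4 = 356
c_4 = 24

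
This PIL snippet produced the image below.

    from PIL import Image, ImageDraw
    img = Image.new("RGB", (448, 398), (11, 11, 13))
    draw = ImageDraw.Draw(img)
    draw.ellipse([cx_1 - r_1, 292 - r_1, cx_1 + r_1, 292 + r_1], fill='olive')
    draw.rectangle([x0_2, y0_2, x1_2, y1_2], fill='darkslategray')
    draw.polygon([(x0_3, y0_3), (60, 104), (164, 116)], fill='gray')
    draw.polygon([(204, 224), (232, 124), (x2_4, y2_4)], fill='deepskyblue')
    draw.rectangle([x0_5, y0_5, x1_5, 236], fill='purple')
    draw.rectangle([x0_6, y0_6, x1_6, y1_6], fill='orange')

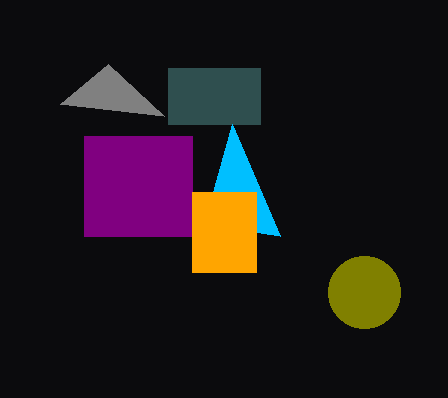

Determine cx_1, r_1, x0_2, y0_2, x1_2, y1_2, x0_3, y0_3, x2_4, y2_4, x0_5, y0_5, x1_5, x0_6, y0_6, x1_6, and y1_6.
cx_1 = 364
r_1 = 36
x0_2 = 168
y0_2 = 68
x1_2 = 260
y1_2 = 124
x0_3 = 108
y0_3 = 64
x2_4 = 280
y2_4 = 236
x0_5 = 84
y0_5 = 136
x1_5 = 192
x0_6 = 192
y0_6 = 192
x1_6 = 256
y1_6 = 272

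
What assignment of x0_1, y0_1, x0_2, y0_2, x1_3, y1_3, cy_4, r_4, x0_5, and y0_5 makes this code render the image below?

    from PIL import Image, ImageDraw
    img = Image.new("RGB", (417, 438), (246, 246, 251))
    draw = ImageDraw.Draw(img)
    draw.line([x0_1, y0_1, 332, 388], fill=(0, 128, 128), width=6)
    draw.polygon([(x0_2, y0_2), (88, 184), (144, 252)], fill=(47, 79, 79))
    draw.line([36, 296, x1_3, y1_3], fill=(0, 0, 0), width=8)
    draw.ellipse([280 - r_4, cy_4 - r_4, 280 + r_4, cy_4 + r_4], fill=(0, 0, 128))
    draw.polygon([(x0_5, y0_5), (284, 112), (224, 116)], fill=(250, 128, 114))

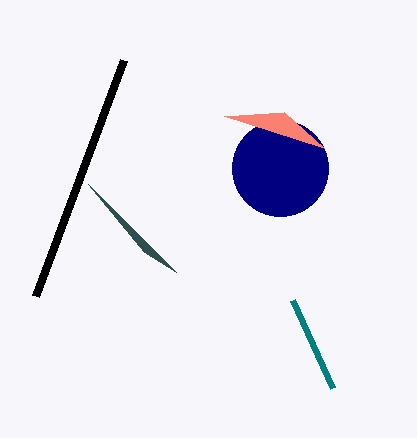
x0_1 = 292
y0_1 = 300
x0_2 = 176
y0_2 = 272
x1_3 = 124
y1_3 = 60
cy_4 = 168
r_4 = 48
x0_5 = 324
y0_5 = 148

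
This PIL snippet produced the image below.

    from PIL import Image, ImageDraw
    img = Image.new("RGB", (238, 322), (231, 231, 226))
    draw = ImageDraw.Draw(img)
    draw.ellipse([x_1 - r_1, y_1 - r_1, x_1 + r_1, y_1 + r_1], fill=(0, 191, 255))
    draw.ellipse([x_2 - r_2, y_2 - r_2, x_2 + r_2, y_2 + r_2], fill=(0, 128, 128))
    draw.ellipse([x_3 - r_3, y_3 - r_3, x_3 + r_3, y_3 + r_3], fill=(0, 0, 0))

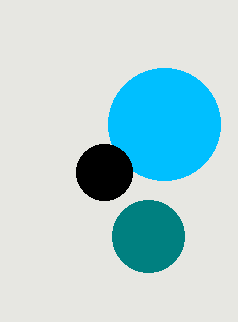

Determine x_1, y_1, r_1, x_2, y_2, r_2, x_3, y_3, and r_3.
x_1 = 164, y_1 = 124, r_1 = 56, x_2 = 148, y_2 = 236, r_2 = 36, x_3 = 104, y_3 = 172, r_3 = 28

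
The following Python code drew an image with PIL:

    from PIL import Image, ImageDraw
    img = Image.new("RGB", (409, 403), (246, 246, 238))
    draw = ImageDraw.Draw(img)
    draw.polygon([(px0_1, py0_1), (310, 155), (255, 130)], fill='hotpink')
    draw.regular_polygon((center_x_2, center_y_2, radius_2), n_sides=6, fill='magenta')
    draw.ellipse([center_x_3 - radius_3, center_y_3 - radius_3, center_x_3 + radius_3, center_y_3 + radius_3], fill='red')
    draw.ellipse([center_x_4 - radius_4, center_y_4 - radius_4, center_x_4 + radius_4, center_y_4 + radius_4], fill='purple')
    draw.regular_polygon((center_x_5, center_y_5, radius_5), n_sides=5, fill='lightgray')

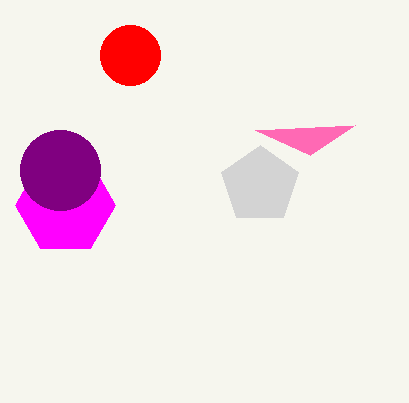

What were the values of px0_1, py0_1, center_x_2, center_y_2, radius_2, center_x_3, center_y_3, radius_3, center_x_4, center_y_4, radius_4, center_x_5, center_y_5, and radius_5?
px0_1 = 355; py0_1 = 125; center_x_2 = 65; center_y_2 = 205; radius_2 = 50; center_x_3 = 130; center_y_3 = 55; radius_3 = 30; center_x_4 = 60; center_y_4 = 170; radius_4 = 40; center_x_5 = 260; center_y_5 = 185; radius_5 = 40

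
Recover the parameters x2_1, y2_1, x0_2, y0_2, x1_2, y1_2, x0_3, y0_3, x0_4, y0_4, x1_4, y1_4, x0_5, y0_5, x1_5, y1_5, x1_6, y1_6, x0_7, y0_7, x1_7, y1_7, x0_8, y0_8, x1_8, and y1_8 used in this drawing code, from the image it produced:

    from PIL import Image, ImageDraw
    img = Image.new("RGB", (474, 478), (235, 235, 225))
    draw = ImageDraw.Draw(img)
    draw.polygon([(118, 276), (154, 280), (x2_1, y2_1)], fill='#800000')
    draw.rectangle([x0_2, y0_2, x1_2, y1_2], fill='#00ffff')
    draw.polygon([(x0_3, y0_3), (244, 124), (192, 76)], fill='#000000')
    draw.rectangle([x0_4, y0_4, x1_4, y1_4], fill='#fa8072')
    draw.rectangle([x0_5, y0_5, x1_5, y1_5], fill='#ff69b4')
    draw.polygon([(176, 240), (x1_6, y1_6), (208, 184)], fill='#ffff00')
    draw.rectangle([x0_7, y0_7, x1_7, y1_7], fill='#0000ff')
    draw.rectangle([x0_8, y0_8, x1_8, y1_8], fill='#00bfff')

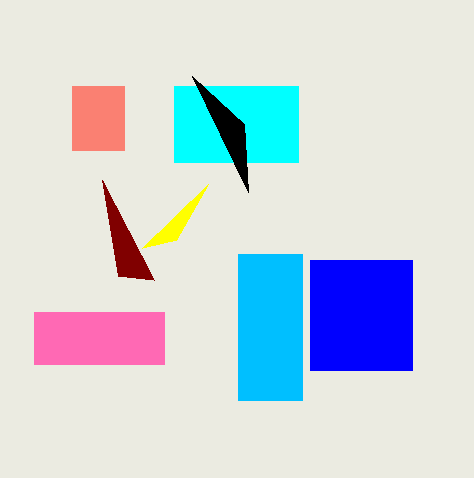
x2_1 = 102, y2_1 = 180, x0_2 = 174, y0_2 = 86, x1_2 = 298, y1_2 = 162, x0_3 = 248, y0_3 = 192, x0_4 = 72, y0_4 = 86, x1_4 = 124, y1_4 = 150, x0_5 = 34, y0_5 = 312, x1_5 = 164, y1_5 = 364, x1_6 = 142, y1_6 = 248, x0_7 = 310, y0_7 = 260, x1_7 = 412, y1_7 = 370, x0_8 = 238, y0_8 = 254, x1_8 = 302, y1_8 = 400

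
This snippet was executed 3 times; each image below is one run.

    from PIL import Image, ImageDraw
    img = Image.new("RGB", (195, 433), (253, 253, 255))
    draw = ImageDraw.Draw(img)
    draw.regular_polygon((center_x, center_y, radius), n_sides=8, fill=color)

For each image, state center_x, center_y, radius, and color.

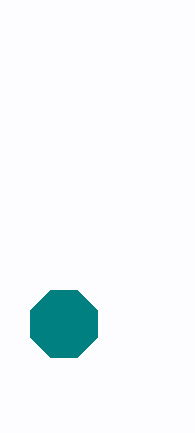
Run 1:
center_x = 64; center_y = 324; radius = 36; color = 'teal'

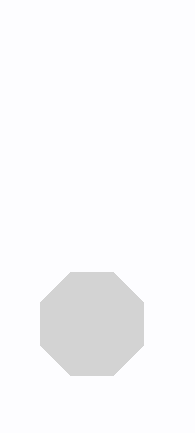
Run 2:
center_x = 92
center_y = 324
radius = 56
color = 'lightgray'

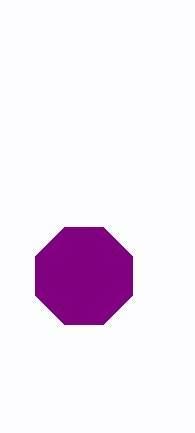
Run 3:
center_x = 84; center_y = 276; radius = 52; color = 'purple'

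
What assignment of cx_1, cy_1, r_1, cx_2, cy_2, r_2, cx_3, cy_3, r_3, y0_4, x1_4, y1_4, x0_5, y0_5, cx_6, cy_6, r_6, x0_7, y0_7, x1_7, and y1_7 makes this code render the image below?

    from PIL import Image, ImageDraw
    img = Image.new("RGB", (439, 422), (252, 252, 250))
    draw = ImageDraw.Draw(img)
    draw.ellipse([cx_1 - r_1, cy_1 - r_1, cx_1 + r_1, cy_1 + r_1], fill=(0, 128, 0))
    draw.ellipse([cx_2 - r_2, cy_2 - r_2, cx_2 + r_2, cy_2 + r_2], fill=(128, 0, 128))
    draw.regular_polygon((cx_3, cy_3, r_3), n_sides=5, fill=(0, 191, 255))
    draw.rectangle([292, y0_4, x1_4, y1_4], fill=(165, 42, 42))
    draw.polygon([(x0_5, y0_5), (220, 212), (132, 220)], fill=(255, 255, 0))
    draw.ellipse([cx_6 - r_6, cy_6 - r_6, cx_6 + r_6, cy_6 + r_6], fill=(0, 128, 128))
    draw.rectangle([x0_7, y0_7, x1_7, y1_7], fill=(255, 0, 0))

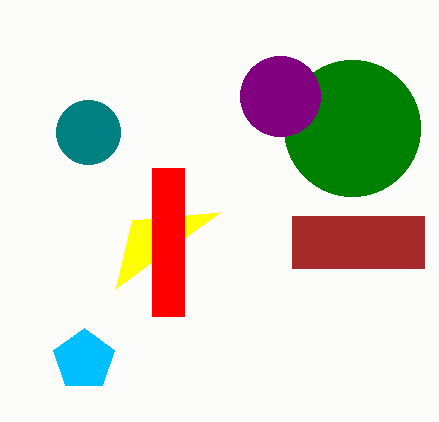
cx_1 = 352, cy_1 = 128, r_1 = 68, cx_2 = 280, cy_2 = 96, r_2 = 40, cx_3 = 84, cy_3 = 360, r_3 = 32, y0_4 = 216, x1_4 = 424, y1_4 = 268, x0_5 = 116, y0_5 = 288, cx_6 = 88, cy_6 = 132, r_6 = 32, x0_7 = 152, y0_7 = 168, x1_7 = 184, y1_7 = 316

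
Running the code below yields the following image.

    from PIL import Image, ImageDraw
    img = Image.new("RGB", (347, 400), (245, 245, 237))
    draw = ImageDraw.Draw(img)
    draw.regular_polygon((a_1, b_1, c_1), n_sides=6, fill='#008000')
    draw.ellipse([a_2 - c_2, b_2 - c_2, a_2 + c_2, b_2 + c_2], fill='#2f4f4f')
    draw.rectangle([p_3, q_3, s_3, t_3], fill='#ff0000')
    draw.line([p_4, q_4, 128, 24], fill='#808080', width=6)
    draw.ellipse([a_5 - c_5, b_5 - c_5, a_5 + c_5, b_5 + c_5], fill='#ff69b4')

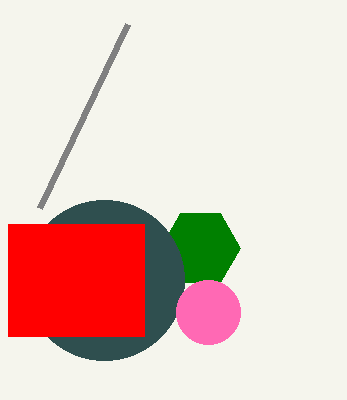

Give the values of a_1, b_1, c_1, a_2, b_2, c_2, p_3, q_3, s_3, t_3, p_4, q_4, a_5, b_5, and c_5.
a_1 = 200; b_1 = 248; c_1 = 40; a_2 = 104; b_2 = 280; c_2 = 80; p_3 = 8; q_3 = 224; s_3 = 144; t_3 = 336; p_4 = 40; q_4 = 208; a_5 = 208; b_5 = 312; c_5 = 32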